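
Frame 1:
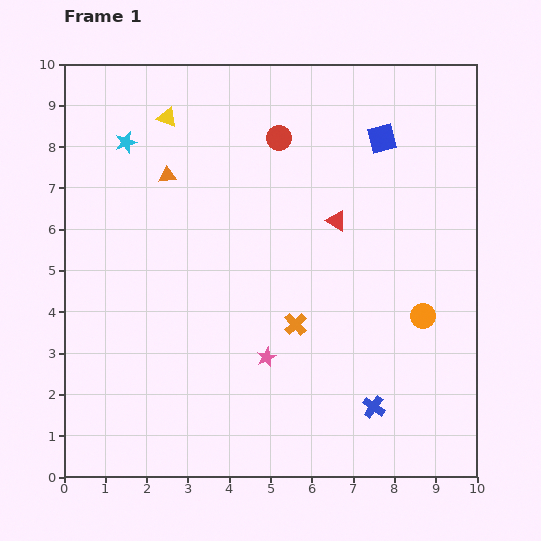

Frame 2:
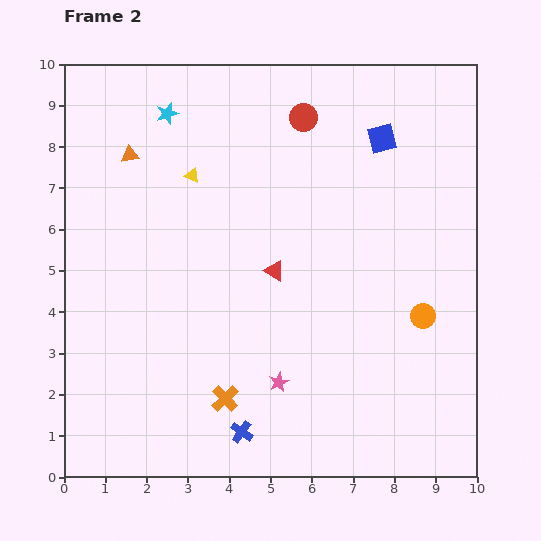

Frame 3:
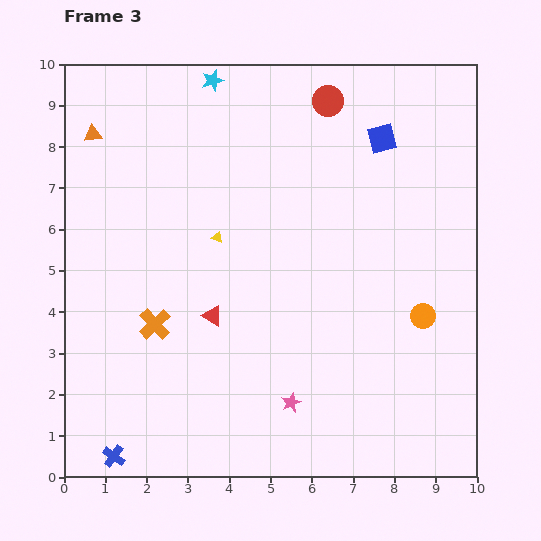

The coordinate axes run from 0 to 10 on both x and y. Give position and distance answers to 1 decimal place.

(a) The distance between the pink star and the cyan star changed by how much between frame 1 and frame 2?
+0.8

Distance in frame 1: 6.2. Distance in frame 2: 7.0.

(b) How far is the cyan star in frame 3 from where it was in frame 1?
2.6

The cyan star moved from (1.5, 8.1) to (3.6, 9.6), a distance of √(2.1² + 1.5²) ≈ 2.6.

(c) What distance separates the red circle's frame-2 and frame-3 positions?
0.7

The red circle moved from (5.8, 8.7) to (6.4, 9.1), a distance of √(0.6² + 0.4²) ≈ 0.7.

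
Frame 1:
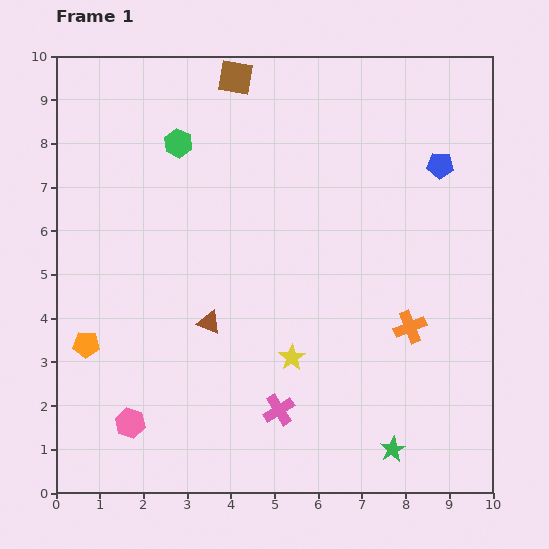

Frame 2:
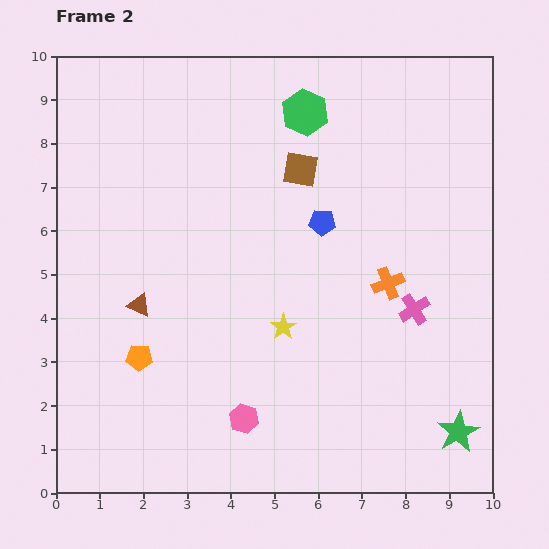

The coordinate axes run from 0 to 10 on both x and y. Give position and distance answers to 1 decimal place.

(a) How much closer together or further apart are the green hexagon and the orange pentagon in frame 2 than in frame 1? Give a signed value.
+1.7

Distance in frame 1: 5.1. Distance in frame 2: 6.8.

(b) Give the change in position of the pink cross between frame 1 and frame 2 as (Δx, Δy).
(3.1, 2.3)

The pink cross was at (5.1, 1.9) in frame 1 and (8.2, 4.2) in frame 2.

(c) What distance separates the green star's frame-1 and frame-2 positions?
1.6

The green star moved from (7.7, 1.0) to (9.2, 1.4), a distance of √(1.5² + 0.4²) ≈ 1.6.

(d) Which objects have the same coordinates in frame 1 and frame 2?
none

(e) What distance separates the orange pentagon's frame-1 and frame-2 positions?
1.2

The orange pentagon moved from (0.7, 3.4) to (1.9, 3.1), a distance of √(1.2² + 0.3²) ≈ 1.2.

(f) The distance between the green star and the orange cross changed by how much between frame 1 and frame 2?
+1.0

Distance in frame 1: 2.8. Distance in frame 2: 3.8.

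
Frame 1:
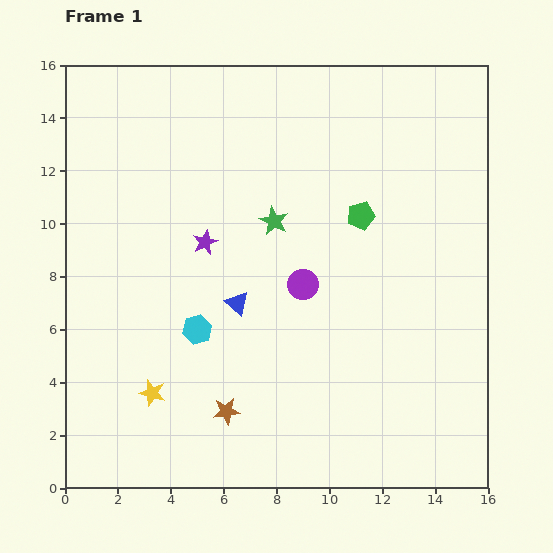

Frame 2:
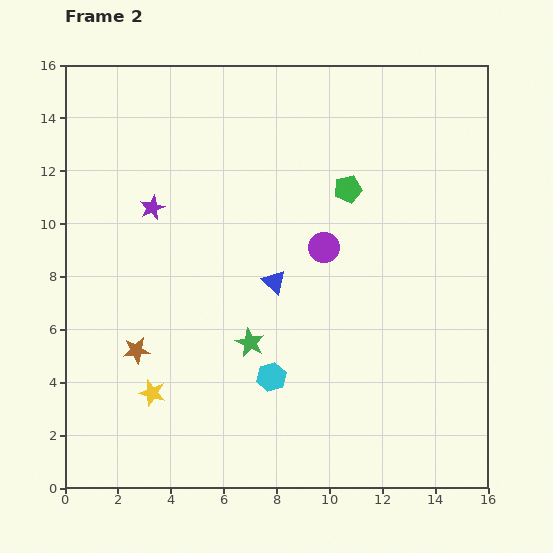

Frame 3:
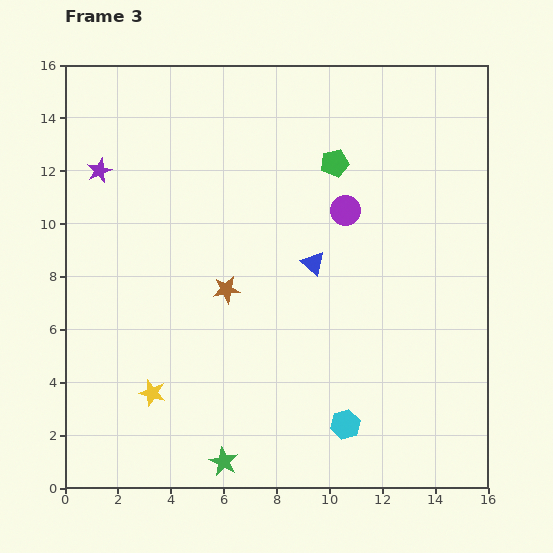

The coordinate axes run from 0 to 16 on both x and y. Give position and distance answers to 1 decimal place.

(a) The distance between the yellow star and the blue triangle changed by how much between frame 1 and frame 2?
+1.5

Distance in frame 1: 4.7. Distance in frame 2: 6.2.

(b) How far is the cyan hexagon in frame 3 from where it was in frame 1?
6.7

The cyan hexagon moved from (5.0, 6.0) to (10.6, 2.4), a distance of √(5.6² + 3.6²) ≈ 6.7.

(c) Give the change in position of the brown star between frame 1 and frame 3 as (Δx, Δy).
(0.0, 4.6)

The brown star was at (6.1, 2.9) in frame 1 and (6.1, 7.5) in frame 3.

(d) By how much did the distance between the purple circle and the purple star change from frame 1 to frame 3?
+5.4

Distance in frame 1: 4.0. Distance in frame 3: 9.4.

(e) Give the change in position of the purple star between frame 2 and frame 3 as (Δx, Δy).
(-2.0, 1.4)

The purple star was at (3.3, 10.6) in frame 2 and (1.3, 12.0) in frame 3.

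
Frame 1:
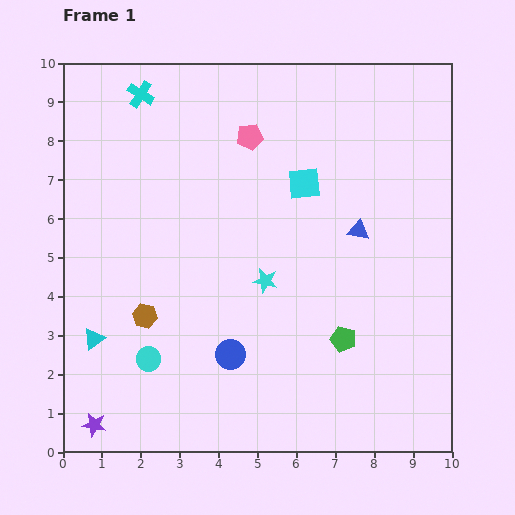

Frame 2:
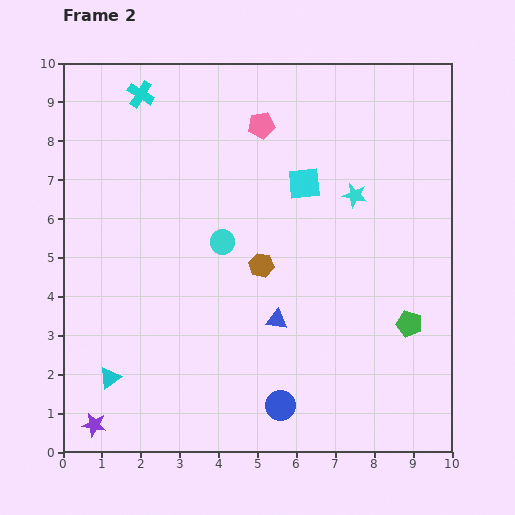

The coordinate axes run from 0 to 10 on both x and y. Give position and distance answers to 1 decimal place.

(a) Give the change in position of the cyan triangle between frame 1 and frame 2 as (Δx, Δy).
(0.4, -1.0)

The cyan triangle was at (0.8, 2.9) in frame 1 and (1.2, 1.9) in frame 2.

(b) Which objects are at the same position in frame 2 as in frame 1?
the purple star, the cyan square, the cyan cross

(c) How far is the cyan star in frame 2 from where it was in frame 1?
3.2

The cyan star moved from (5.2, 4.4) to (7.5, 6.6), a distance of √(2.3² + 2.2²) ≈ 3.2.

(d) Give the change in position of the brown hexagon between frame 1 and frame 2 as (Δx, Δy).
(3.0, 1.3)

The brown hexagon was at (2.1, 3.5) in frame 1 and (5.1, 4.8) in frame 2.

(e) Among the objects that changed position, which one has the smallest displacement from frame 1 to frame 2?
the pink pentagon

(moved 0.4)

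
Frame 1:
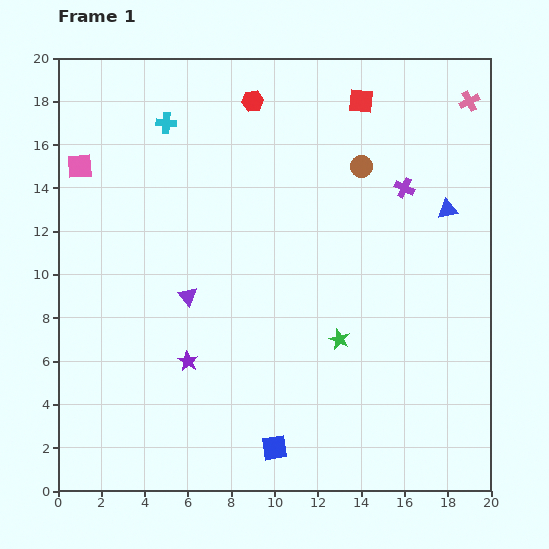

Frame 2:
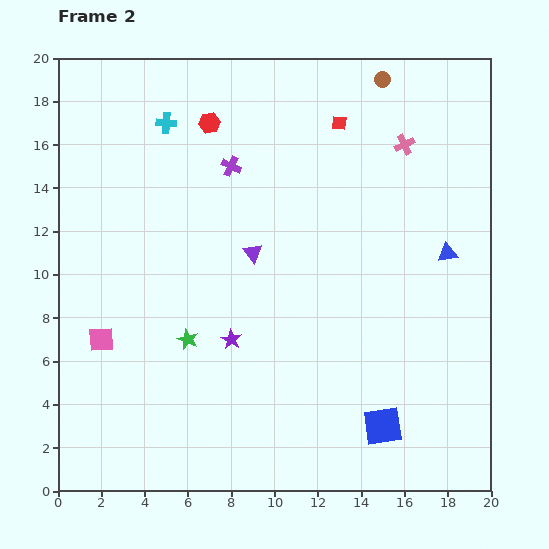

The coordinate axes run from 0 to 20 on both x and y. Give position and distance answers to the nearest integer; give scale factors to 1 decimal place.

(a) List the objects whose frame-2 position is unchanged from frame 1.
the cyan cross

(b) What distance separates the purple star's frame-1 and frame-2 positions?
2

The purple star moved from (6, 6) to (8, 7), a distance of √(2² + 1²) ≈ 2.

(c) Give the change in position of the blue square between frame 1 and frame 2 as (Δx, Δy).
(5, 1)

The blue square was at (10, 2) in frame 1 and (15, 3) in frame 2.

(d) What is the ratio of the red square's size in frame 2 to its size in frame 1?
0.6×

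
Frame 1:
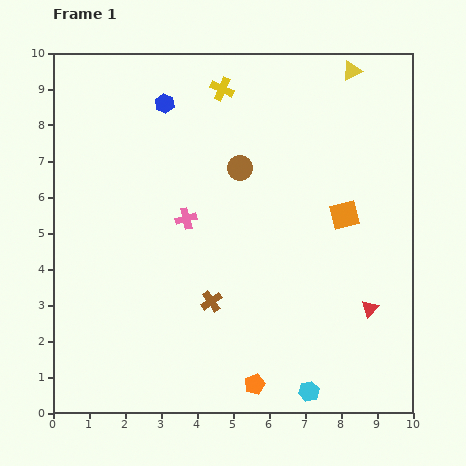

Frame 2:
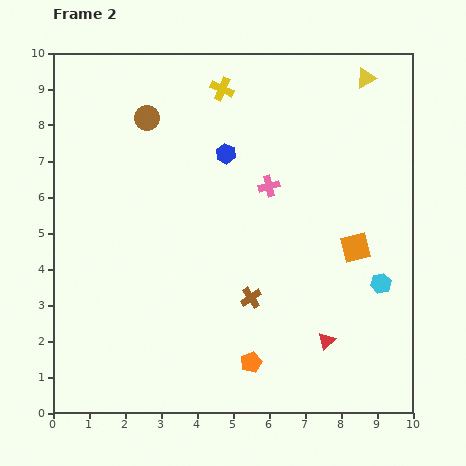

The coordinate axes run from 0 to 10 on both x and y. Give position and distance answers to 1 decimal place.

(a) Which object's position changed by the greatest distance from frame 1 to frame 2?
the cyan hexagon

(moved 3.6; next 3.0)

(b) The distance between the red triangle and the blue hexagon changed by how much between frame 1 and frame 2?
-2.2

Distance in frame 1: 8.1. Distance in frame 2: 5.9.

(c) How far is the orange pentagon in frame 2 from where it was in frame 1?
0.6

The orange pentagon moved from (5.6, 0.8) to (5.5, 1.4), a distance of √(0.1² + 0.6²) ≈ 0.6.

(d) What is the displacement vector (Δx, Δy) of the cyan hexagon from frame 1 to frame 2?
(2.0, 3.0)

The cyan hexagon was at (7.1, 0.6) in frame 1 and (9.1, 3.6) in frame 2.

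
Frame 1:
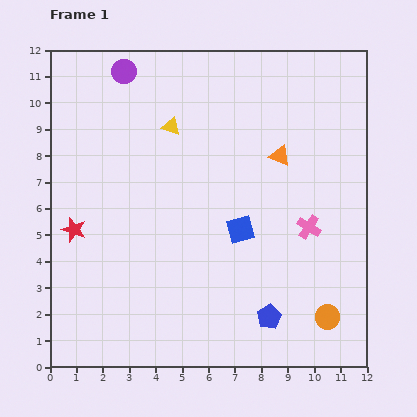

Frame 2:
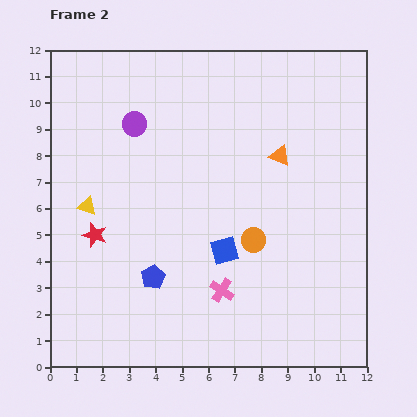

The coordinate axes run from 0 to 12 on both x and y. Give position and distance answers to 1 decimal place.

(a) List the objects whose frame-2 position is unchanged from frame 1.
the orange triangle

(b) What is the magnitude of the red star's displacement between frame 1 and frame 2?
0.8

The red star moved from (0.9, 5.2) to (1.7, 5.0), a distance of √(0.8² + 0.2²) ≈ 0.8.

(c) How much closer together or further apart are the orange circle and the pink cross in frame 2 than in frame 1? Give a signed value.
-1.3

Distance in frame 1: 3.5. Distance in frame 2: 2.2.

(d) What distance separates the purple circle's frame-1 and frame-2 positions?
2.0

The purple circle moved from (2.8, 11.2) to (3.2, 9.2), a distance of √(0.4² + 2.0²) ≈ 2.0.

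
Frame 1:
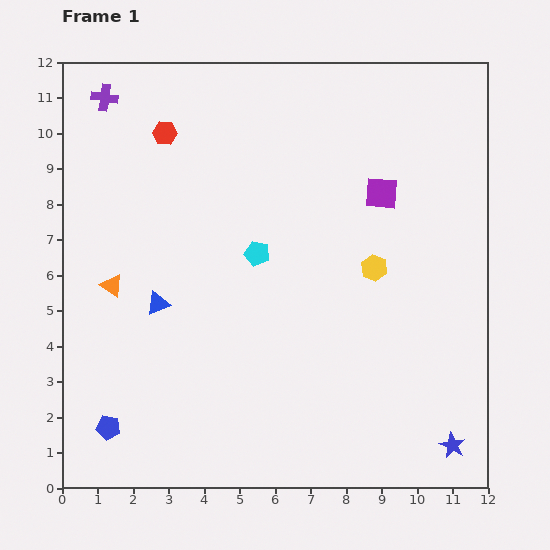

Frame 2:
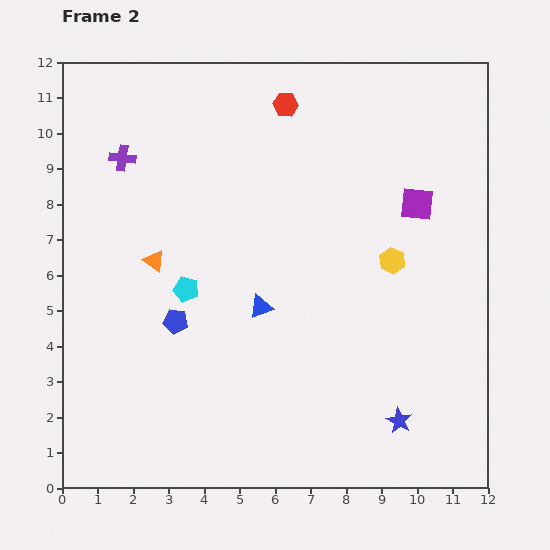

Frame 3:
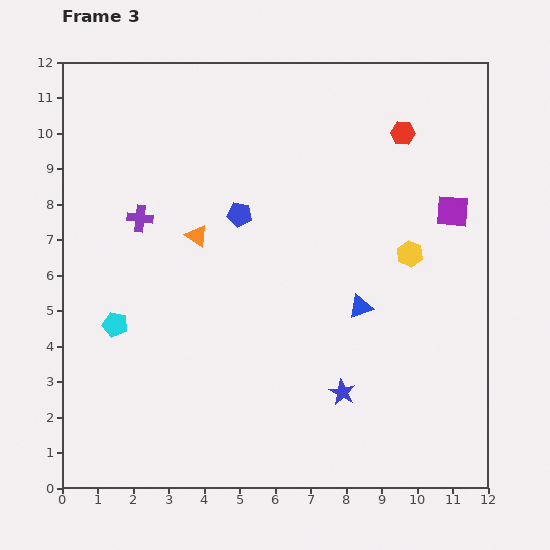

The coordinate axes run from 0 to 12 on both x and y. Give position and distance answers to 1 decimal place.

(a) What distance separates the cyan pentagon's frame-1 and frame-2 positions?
2.2

The cyan pentagon moved from (5.5, 6.6) to (3.5, 5.6), a distance of √(2.0² + 1.0²) ≈ 2.2.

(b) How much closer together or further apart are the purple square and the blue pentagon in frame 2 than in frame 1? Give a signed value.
-2.5

Distance in frame 1: 10.1. Distance in frame 2: 7.6.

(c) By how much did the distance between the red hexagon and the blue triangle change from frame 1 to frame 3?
+0.2

Distance in frame 1: 4.8. Distance in frame 3: 5.0.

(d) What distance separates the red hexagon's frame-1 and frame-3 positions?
6.7

The red hexagon moved from (2.9, 10.0) to (9.6, 10.0), a distance of √(6.7² + 0.0²) ≈ 6.7.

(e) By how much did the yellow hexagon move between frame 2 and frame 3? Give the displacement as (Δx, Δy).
(0.5, 0.2)

The yellow hexagon was at (9.3, 6.4) in frame 2 and (9.8, 6.6) in frame 3.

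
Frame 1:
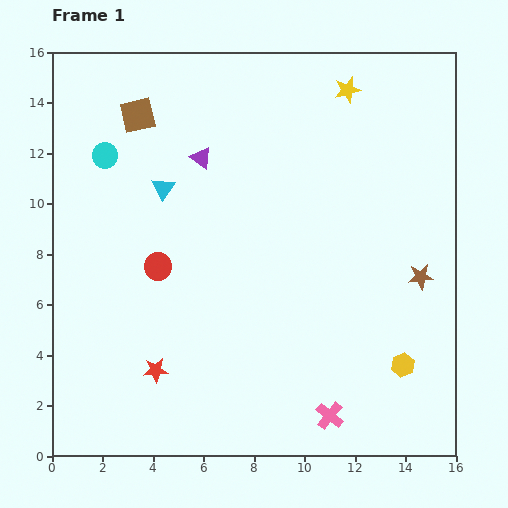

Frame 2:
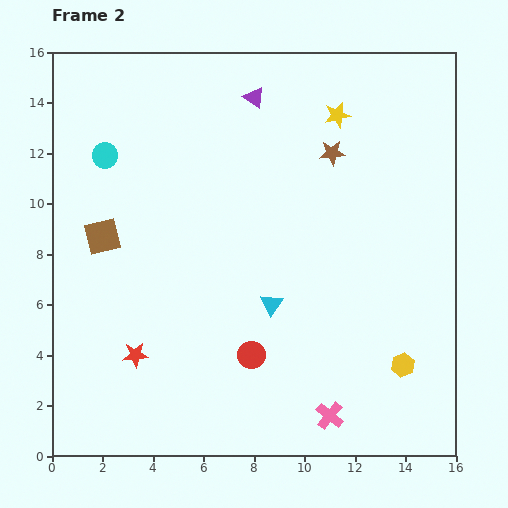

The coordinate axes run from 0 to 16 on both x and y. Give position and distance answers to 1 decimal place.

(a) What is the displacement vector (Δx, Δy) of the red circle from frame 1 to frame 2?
(3.7, -3.5)

The red circle was at (4.2, 7.5) in frame 1 and (7.9, 4.0) in frame 2.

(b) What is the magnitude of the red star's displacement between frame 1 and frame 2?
1.0

The red star moved from (4.1, 3.4) to (3.3, 4.0), a distance of √(0.8² + 0.6²) ≈ 1.0.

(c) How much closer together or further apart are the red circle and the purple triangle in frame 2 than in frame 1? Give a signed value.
+5.6

Distance in frame 1: 4.6. Distance in frame 2: 10.2.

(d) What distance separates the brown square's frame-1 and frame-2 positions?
5.0

The brown square moved from (3.4, 13.5) to (2.0, 8.7), a distance of √(1.4² + 4.8²) ≈ 5.0.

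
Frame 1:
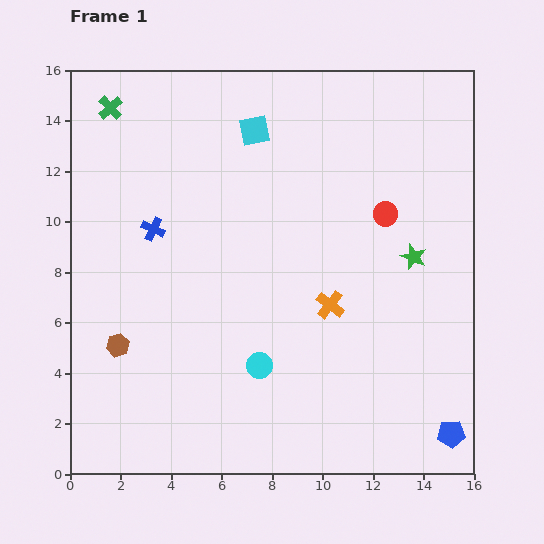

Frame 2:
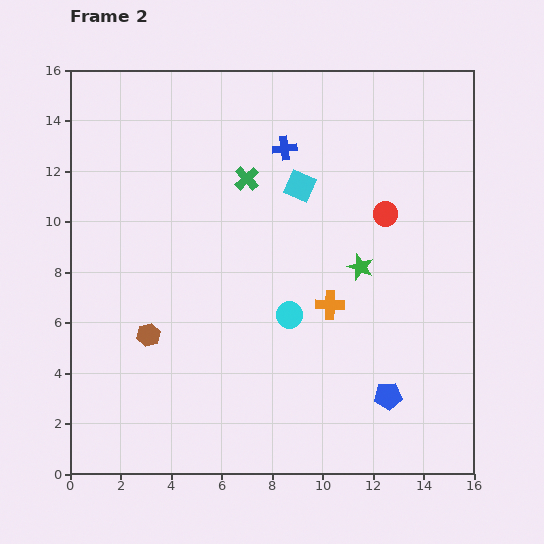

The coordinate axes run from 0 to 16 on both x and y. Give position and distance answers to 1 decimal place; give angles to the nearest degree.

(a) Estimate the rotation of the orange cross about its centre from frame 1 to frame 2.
35° counter-clockwise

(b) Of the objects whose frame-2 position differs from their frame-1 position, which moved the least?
the brown hexagon

(moved 1.3)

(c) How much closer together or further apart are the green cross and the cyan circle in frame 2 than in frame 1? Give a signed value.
-6.1

Distance in frame 1: 11.8. Distance in frame 2: 5.7.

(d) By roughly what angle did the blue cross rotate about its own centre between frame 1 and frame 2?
33° counter-clockwise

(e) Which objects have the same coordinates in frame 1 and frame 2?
the red circle, the orange cross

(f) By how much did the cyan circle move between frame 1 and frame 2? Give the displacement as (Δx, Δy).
(1.2, 2.0)

The cyan circle was at (7.5, 4.3) in frame 1 and (8.7, 6.3) in frame 2.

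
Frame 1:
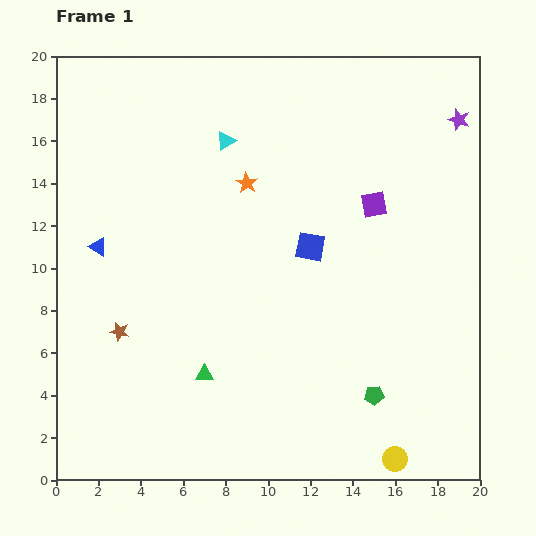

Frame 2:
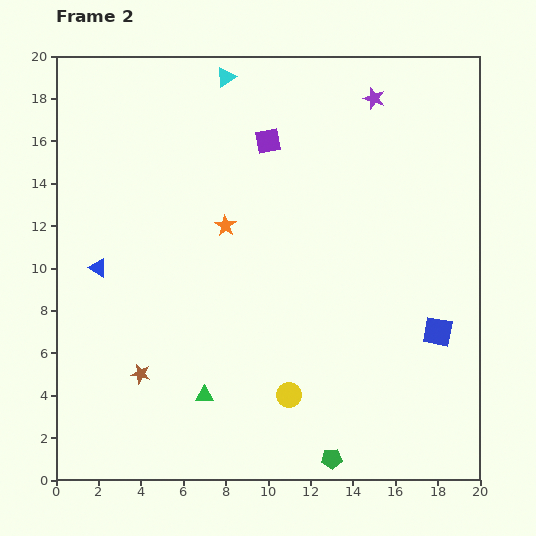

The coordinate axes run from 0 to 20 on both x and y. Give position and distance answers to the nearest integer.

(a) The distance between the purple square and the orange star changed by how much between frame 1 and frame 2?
-2

Distance in frame 1: 6. Distance in frame 2: 4.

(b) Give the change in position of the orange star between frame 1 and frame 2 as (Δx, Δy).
(-1, -2)

The orange star was at (9, 14) in frame 1 and (8, 12) in frame 2.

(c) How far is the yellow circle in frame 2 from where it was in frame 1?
6

The yellow circle moved from (16, 1) to (11, 4), a distance of √(5² + 3²) ≈ 6.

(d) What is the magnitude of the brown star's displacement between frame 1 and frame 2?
2

The brown star moved from (3, 7) to (4, 5), a distance of √(1² + 2²) ≈ 2.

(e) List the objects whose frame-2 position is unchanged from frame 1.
none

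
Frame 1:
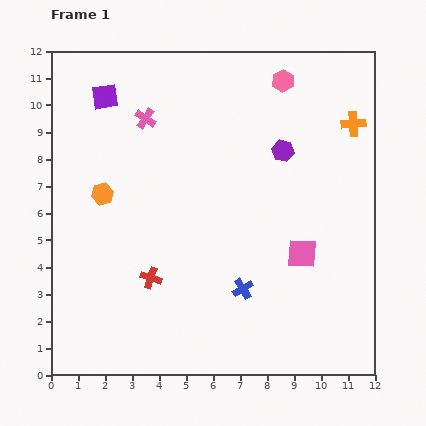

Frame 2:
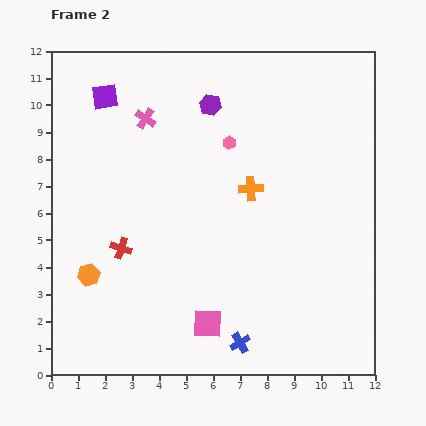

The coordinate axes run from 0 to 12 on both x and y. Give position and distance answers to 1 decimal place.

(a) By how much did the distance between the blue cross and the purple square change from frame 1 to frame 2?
+1.7

Distance in frame 1: 8.7. Distance in frame 2: 10.4.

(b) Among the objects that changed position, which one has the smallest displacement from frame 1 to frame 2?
the red cross

(moved 1.6)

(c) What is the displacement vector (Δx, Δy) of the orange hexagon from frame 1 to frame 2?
(-0.5, -3.0)

The orange hexagon was at (1.9, 6.7) in frame 1 and (1.4, 3.7) in frame 2.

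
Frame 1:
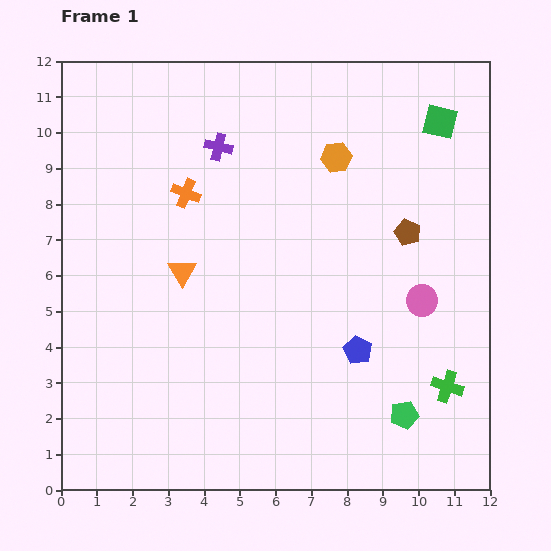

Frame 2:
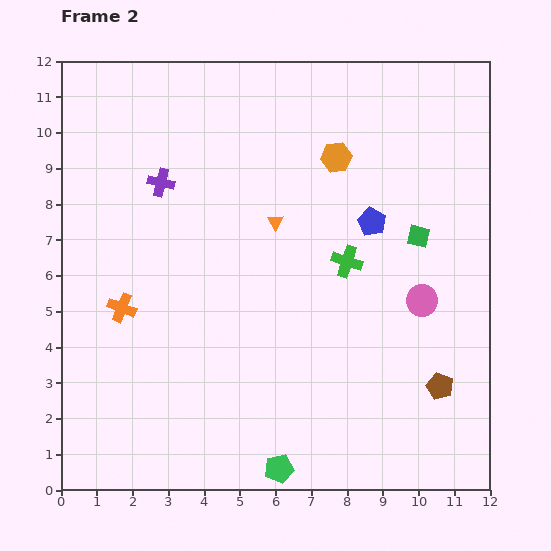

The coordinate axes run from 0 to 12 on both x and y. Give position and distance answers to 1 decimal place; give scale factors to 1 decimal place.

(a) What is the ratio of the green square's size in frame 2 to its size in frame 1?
0.7×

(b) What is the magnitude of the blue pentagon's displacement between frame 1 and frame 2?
3.6

The blue pentagon moved from (8.3, 3.9) to (8.7, 7.5), a distance of √(0.4² + 3.6²) ≈ 3.6.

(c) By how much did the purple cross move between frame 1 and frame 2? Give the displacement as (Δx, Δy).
(-1.6, -1.0)

The purple cross was at (4.4, 9.6) in frame 1 and (2.8, 8.6) in frame 2.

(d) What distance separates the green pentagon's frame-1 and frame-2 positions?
3.8

The green pentagon moved from (9.6, 2.1) to (6.1, 0.6), a distance of √(3.5² + 1.5²) ≈ 3.8.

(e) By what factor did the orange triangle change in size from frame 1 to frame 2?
0.6×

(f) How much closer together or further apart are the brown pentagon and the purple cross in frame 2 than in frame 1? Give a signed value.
+3.9

Distance in frame 1: 5.8. Distance in frame 2: 9.7.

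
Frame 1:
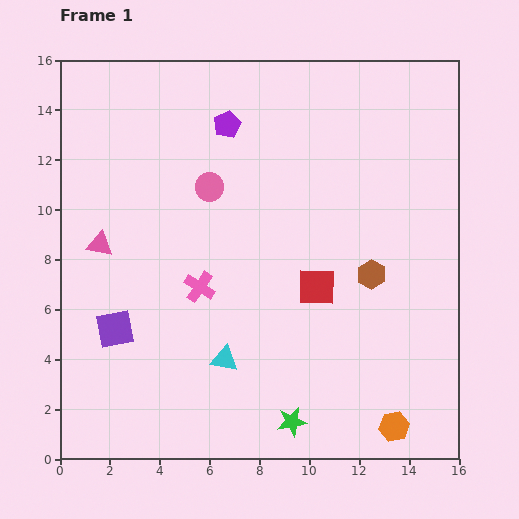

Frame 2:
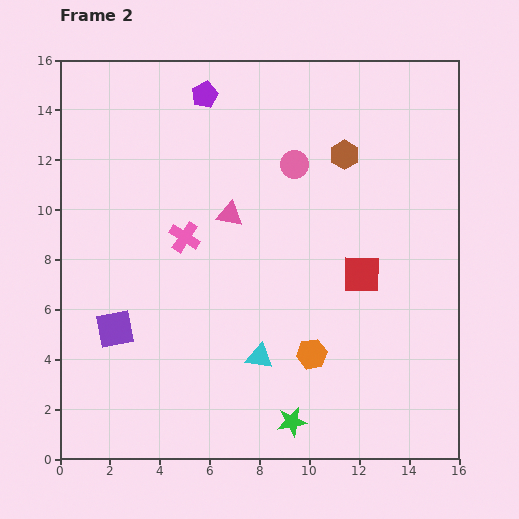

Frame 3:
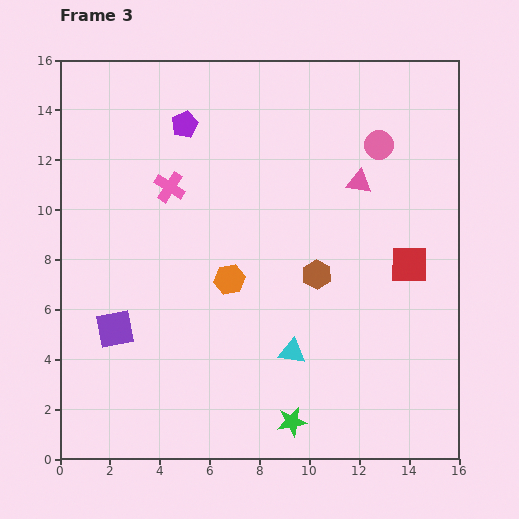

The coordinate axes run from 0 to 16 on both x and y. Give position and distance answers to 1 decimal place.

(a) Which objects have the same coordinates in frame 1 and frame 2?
the green star, the purple square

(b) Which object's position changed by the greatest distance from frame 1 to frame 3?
the pink triangle

(moved 10.7; next 8.9)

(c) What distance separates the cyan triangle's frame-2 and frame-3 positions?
1.3

The cyan triangle moved from (8.0, 4.1) to (9.3, 4.3), a distance of √(1.3² + 0.2²) ≈ 1.3.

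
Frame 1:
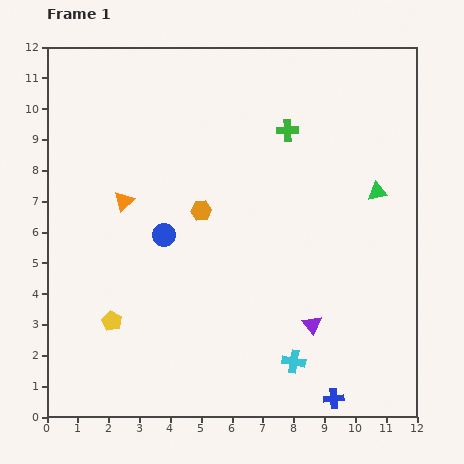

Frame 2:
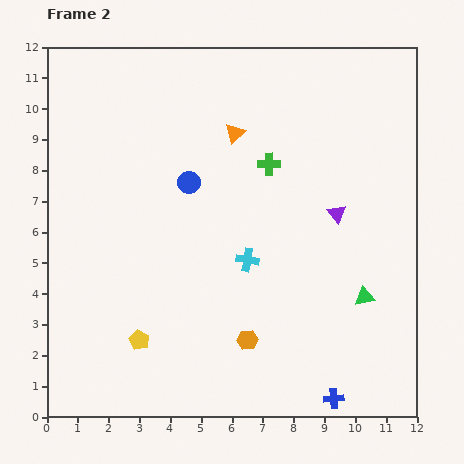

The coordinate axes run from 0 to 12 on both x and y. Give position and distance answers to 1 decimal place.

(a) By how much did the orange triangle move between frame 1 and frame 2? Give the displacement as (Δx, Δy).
(3.6, 2.2)

The orange triangle was at (2.5, 7.0) in frame 1 and (6.1, 9.2) in frame 2.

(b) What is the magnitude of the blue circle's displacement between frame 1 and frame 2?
1.9

The blue circle moved from (3.8, 5.9) to (4.6, 7.6), a distance of √(0.8² + 1.7²) ≈ 1.9.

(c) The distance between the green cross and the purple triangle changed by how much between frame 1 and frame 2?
-3.7

Distance in frame 1: 6.4. Distance in frame 2: 2.7.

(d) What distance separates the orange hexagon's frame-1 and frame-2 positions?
4.5

The orange hexagon moved from (5.0, 6.7) to (6.5, 2.5), a distance of √(1.5² + 4.2²) ≈ 4.5.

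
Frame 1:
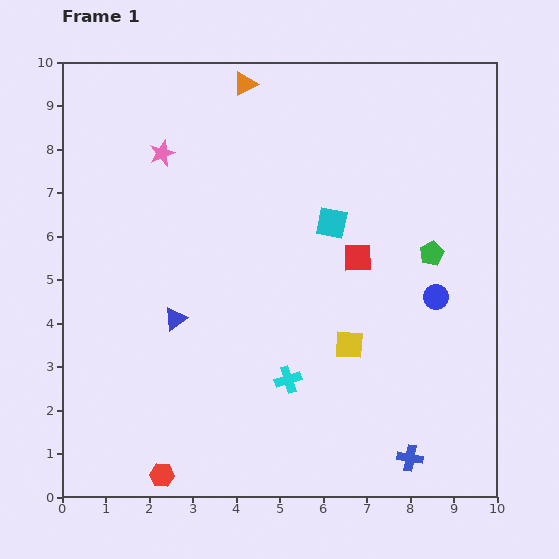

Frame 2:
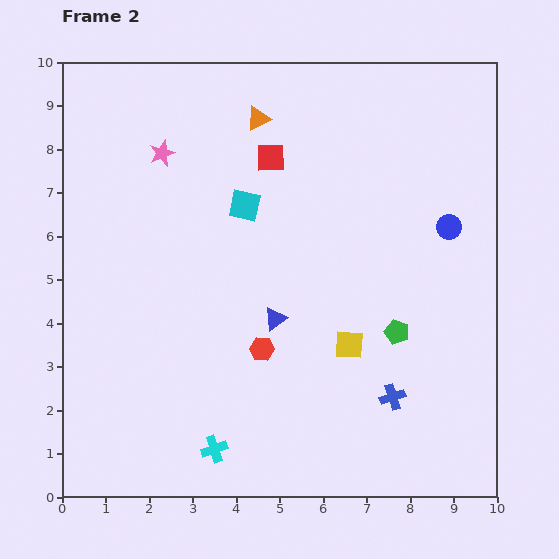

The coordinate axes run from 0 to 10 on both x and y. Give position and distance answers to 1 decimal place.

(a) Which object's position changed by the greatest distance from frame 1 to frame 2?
the red hexagon

(moved 3.7; next 3.0)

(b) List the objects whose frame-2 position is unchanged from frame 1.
the pink star, the yellow square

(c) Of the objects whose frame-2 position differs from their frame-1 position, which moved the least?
the orange triangle

(moved 0.9)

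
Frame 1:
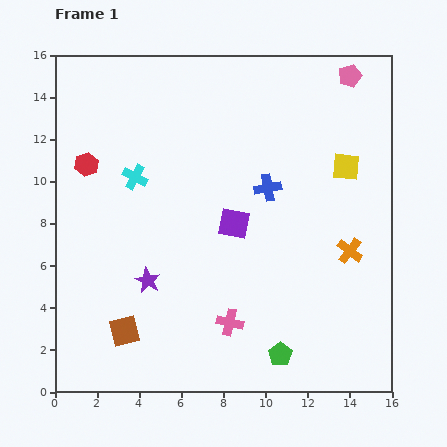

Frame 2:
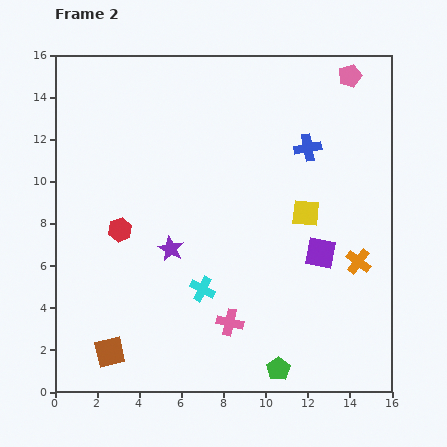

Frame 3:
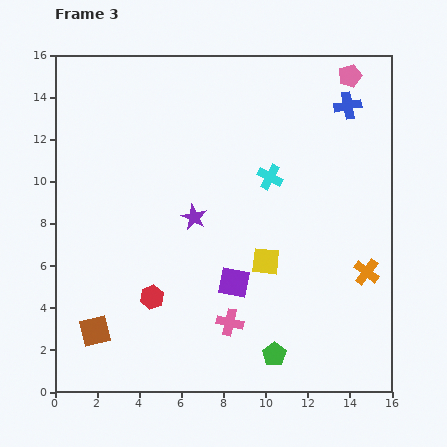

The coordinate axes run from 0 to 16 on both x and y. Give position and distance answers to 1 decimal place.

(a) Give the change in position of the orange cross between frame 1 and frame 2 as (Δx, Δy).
(0.4, -0.5)

The orange cross was at (14.0, 6.7) in frame 1 and (14.4, 6.2) in frame 2.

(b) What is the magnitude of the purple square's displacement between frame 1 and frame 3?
2.8

The purple square moved from (8.5, 8.0) to (8.5, 5.2), a distance of √(0.0² + 2.8²) ≈ 2.8.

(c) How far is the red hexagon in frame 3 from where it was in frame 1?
7.0

The red hexagon moved from (1.5, 10.8) to (4.6, 4.5), a distance of √(3.1² + 6.3²) ≈ 7.0.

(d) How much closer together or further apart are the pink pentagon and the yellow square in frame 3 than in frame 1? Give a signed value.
+5.4

Distance in frame 1: 4.3. Distance in frame 3: 9.7.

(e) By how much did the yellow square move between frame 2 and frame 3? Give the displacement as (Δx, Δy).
(-1.9, -2.3)

The yellow square was at (11.9, 8.5) in frame 2 and (10.0, 6.2) in frame 3.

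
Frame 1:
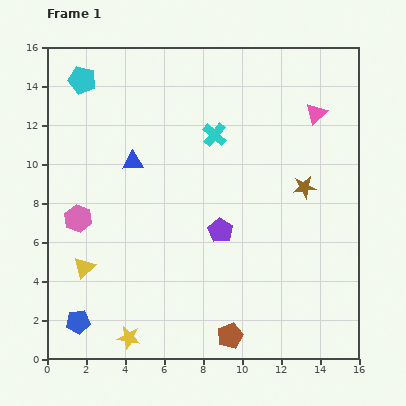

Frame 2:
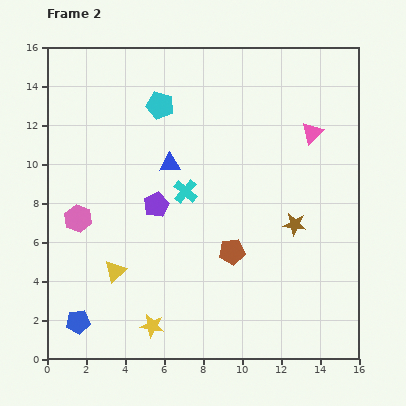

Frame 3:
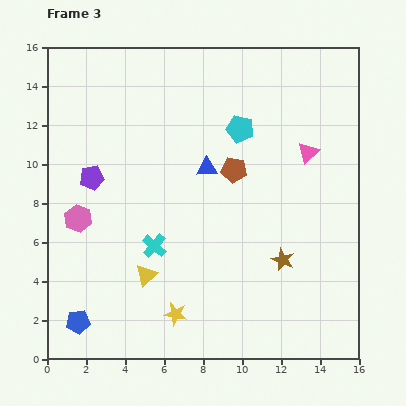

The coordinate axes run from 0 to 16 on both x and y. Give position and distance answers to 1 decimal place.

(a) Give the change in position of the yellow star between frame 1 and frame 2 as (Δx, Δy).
(1.2, 0.6)

The yellow star was at (4.2, 1.1) in frame 1 and (5.4, 1.7) in frame 2.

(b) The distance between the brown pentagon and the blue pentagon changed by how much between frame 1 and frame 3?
+3.4

Distance in frame 1: 7.8. Distance in frame 3: 11.2.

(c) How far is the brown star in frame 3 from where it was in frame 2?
1.9

The brown star moved from (12.7, 6.9) to (12.1, 5.1), a distance of √(0.6² + 1.8²) ≈ 1.9.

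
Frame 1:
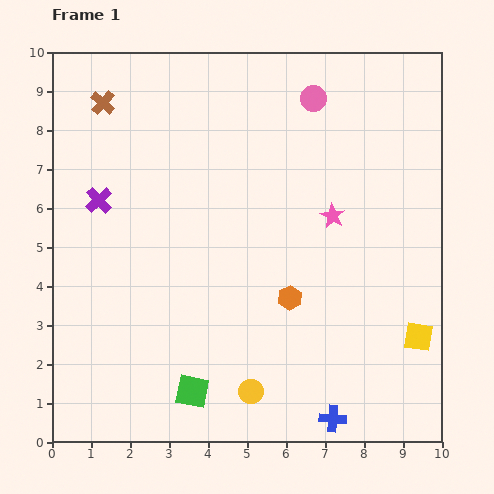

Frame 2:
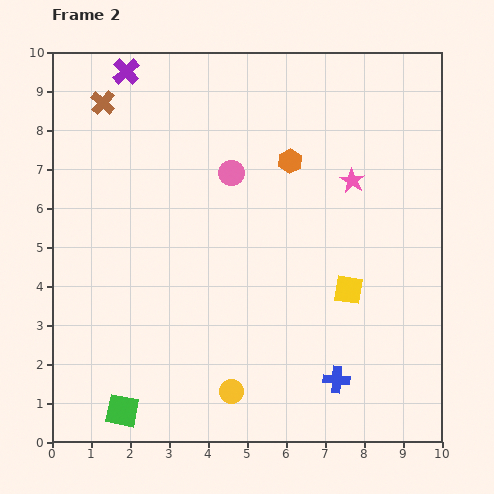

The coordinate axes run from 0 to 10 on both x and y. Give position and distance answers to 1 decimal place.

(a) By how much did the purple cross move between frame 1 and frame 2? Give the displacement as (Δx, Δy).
(0.7, 3.3)

The purple cross was at (1.2, 6.2) in frame 1 and (1.9, 9.5) in frame 2.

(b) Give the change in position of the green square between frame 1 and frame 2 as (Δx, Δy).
(-1.8, -0.5)

The green square was at (3.6, 1.3) in frame 1 and (1.8, 0.8) in frame 2.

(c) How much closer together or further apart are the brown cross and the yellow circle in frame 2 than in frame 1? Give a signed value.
-0.2

Distance in frame 1: 8.3. Distance in frame 2: 8.1.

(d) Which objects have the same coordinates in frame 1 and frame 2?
the brown cross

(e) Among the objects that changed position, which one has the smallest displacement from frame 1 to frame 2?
the yellow circle

(moved 0.5)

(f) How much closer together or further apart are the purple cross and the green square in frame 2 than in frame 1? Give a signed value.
+3.2

Distance in frame 1: 5.5. Distance in frame 2: 8.7.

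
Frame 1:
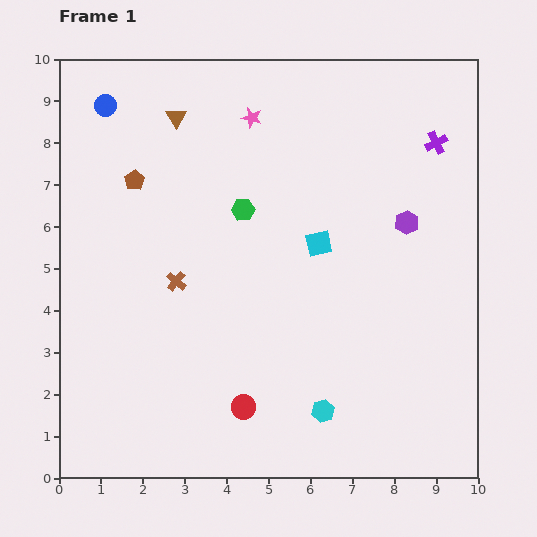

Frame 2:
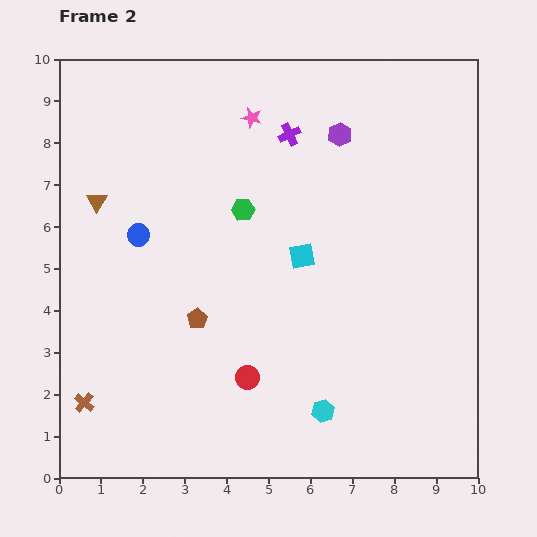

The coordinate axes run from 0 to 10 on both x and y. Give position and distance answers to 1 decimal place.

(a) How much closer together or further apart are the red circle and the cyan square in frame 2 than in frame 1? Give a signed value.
-1.1

Distance in frame 1: 4.3. Distance in frame 2: 3.2.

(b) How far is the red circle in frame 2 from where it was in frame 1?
0.7

The red circle moved from (4.4, 1.7) to (4.5, 2.4), a distance of √(0.1² + 0.7²) ≈ 0.7.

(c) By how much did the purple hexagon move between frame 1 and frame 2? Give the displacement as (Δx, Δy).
(-1.6, 2.1)

The purple hexagon was at (8.3, 6.1) in frame 1 and (6.7, 8.2) in frame 2.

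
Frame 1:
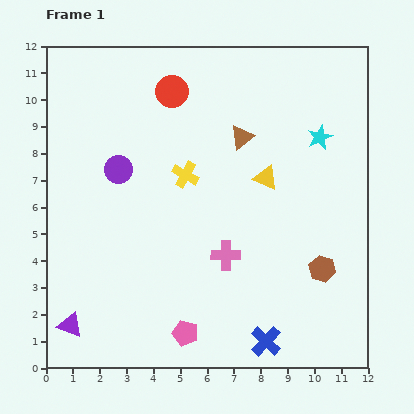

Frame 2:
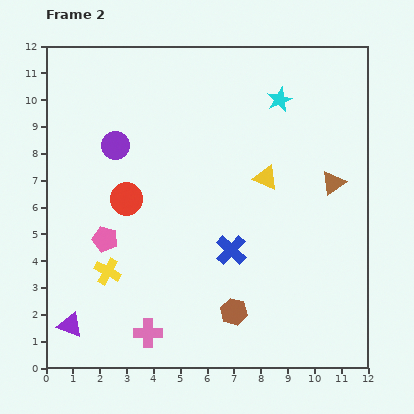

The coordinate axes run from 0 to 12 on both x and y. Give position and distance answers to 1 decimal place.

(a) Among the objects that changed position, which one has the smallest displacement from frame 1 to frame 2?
the purple circle

(moved 0.9)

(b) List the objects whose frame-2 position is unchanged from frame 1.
the yellow triangle, the purple triangle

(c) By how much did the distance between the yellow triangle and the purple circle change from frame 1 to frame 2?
+0.2

Distance in frame 1: 5.5. Distance in frame 2: 5.7.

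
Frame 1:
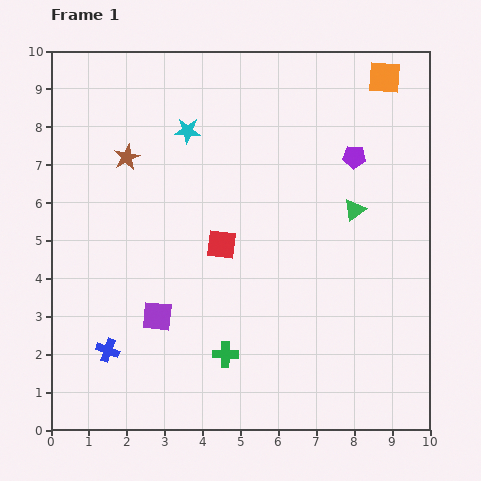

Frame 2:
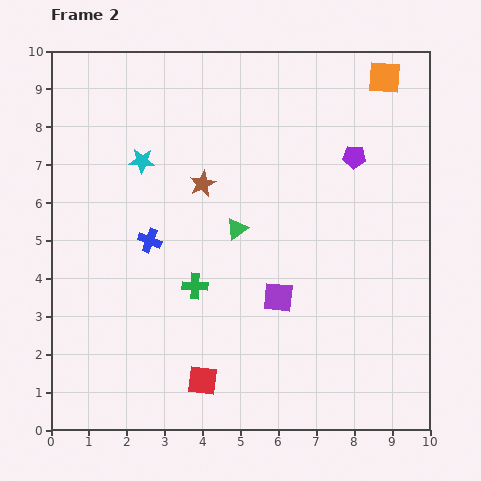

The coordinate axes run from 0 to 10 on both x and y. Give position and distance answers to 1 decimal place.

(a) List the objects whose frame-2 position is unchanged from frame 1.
the purple pentagon, the orange square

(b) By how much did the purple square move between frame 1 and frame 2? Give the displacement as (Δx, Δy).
(3.2, 0.5)

The purple square was at (2.8, 3.0) in frame 1 and (6.0, 3.5) in frame 2.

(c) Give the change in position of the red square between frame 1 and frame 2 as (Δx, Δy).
(-0.5, -3.6)

The red square was at (4.5, 4.9) in frame 1 and (4.0, 1.3) in frame 2.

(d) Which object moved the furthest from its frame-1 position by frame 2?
the red square

(moved 3.6; next 3.2)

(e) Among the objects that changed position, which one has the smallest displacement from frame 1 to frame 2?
the cyan star

(moved 1.4)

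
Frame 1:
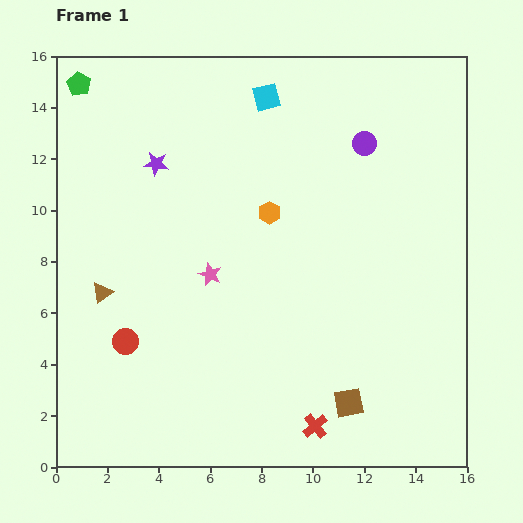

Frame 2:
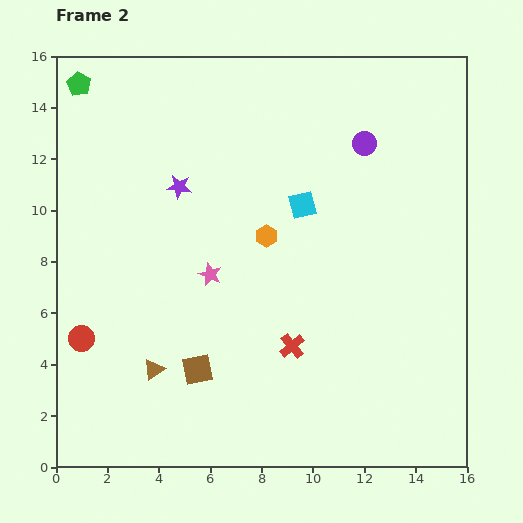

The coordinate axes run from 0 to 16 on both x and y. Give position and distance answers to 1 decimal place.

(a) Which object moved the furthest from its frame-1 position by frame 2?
the brown square

(moved 6.0; next 4.4)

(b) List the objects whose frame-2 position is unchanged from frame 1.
the purple circle, the green pentagon, the pink star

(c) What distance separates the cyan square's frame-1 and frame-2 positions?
4.4

The cyan square moved from (8.2, 14.4) to (9.6, 10.2), a distance of √(1.4² + 4.2²) ≈ 4.4.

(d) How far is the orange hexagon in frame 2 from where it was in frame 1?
0.9

The orange hexagon moved from (8.3, 9.9) to (8.2, 9.0), a distance of √(0.1² + 0.9²) ≈ 0.9.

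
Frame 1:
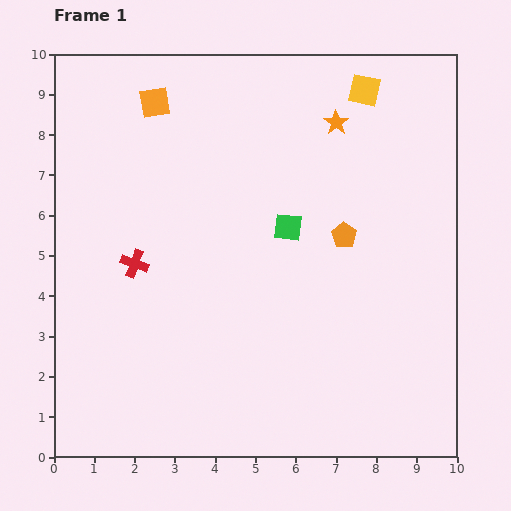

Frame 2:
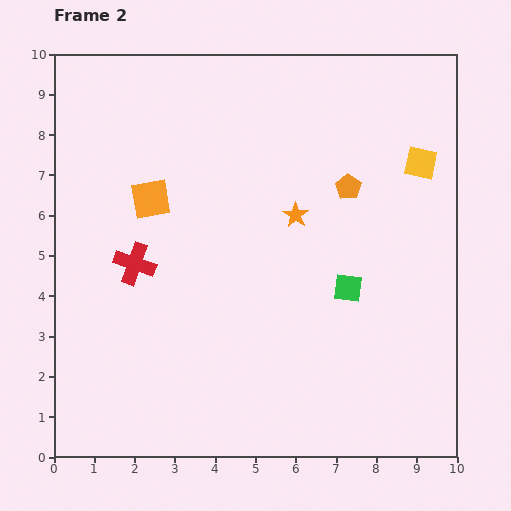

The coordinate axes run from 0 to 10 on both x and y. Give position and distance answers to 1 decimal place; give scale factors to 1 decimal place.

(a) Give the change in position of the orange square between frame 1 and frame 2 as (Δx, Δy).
(-0.1, -2.4)

The orange square was at (2.5, 8.8) in frame 1 and (2.4, 6.4) in frame 2.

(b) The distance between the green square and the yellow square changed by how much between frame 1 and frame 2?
-0.3

Distance in frame 1: 3.9. Distance in frame 2: 3.6.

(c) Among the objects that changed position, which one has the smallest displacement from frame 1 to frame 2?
the orange pentagon

(moved 1.2)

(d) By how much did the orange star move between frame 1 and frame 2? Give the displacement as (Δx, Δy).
(-1.0, -2.3)

The orange star was at (7.0, 8.3) in frame 1 and (6.0, 6.0) in frame 2.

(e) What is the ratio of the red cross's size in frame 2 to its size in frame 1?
1.5×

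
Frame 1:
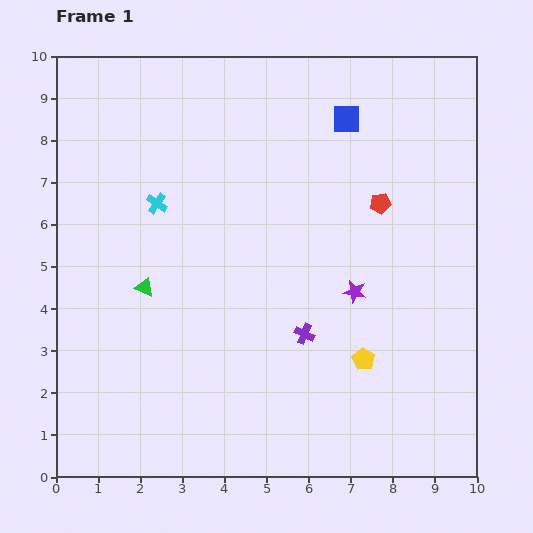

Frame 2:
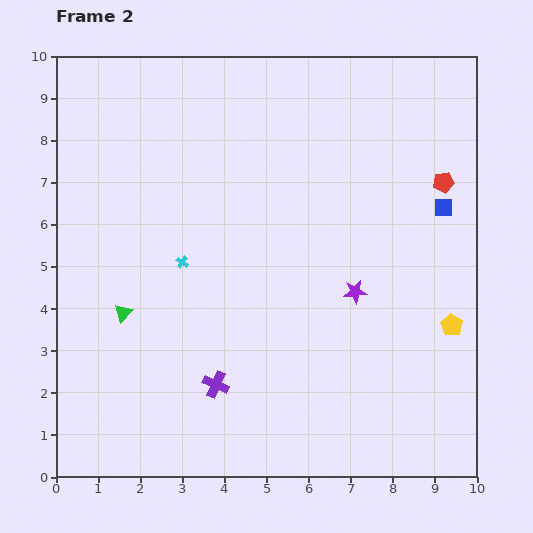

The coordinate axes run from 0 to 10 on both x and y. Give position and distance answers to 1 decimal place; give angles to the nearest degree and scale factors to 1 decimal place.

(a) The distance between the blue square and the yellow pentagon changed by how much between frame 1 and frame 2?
-2.9

Distance in frame 1: 5.7. Distance in frame 2: 2.8.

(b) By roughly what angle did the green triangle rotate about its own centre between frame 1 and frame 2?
50° clockwise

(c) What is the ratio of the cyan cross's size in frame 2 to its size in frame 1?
0.6×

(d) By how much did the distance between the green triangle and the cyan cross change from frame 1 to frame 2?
-0.2

Distance in frame 1: 2.0. Distance in frame 2: 1.8.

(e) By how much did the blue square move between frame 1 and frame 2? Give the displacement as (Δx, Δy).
(2.3, -2.1)

The blue square was at (6.9, 8.5) in frame 1 and (9.2, 6.4) in frame 2.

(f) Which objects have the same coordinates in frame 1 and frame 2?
the purple star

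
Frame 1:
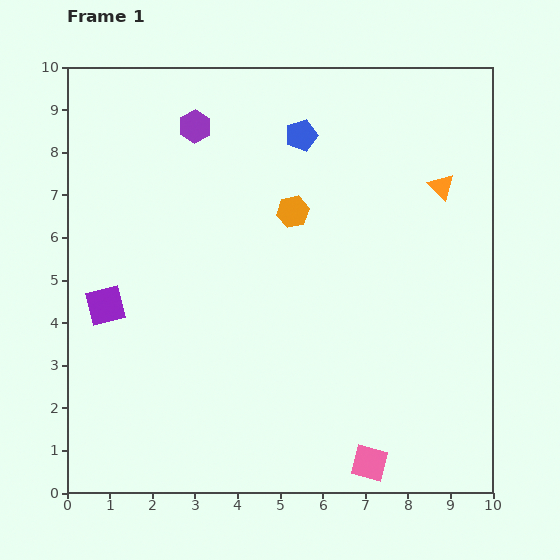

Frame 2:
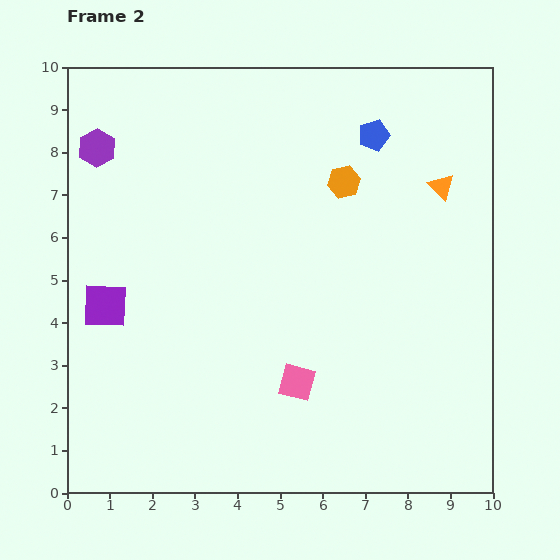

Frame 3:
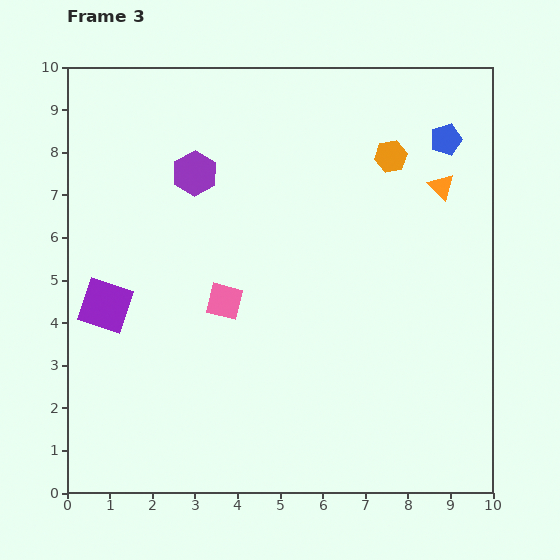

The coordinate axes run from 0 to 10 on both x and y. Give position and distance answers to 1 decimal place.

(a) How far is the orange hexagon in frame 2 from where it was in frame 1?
1.4

The orange hexagon moved from (5.3, 6.6) to (6.5, 7.3), a distance of √(1.2² + 0.7²) ≈ 1.4.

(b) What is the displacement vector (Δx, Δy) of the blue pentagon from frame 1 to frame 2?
(1.7, 0.0)

The blue pentagon was at (5.5, 8.4) in frame 1 and (7.2, 8.4) in frame 2.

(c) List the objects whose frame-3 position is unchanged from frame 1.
the orange triangle, the purple square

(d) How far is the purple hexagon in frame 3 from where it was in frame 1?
1.1

The purple hexagon moved from (3.0, 8.6) to (3.0, 7.5), a distance of √(0.0² + 1.1²) ≈ 1.1.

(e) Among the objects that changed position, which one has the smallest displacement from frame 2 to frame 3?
the orange hexagon

(moved 1.3)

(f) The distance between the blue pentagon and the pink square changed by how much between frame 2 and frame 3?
+0.3

Distance in frame 2: 6.1. Distance in frame 3: 6.4.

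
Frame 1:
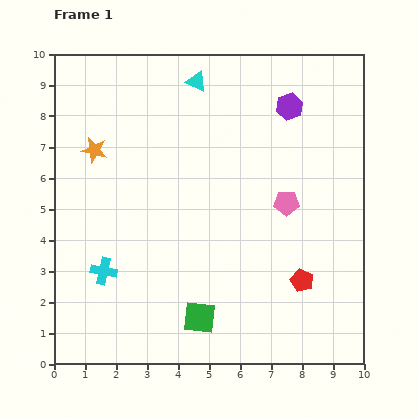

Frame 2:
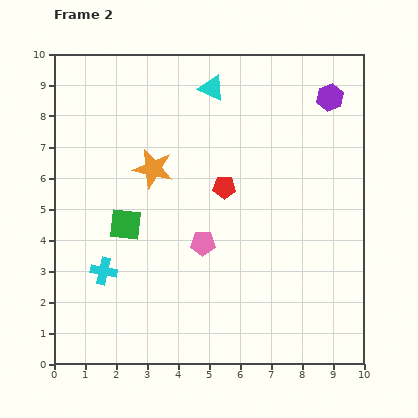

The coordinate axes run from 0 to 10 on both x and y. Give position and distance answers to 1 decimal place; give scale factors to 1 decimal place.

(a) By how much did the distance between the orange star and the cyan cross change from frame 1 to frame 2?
-0.2

Distance in frame 1: 3.9. Distance in frame 2: 3.7.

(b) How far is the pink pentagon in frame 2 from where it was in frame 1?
3.0

The pink pentagon moved from (7.5, 5.2) to (4.8, 3.9), a distance of √(2.7² + 1.3²) ≈ 3.0.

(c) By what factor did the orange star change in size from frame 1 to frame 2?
1.5×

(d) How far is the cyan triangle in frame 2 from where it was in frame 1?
0.5

The cyan triangle moved from (4.6, 9.1) to (5.1, 8.9), a distance of √(0.5² + 0.2²) ≈ 0.5.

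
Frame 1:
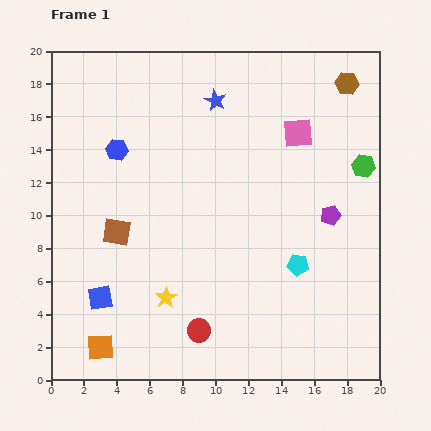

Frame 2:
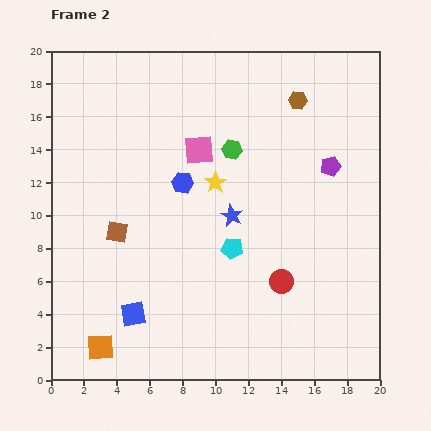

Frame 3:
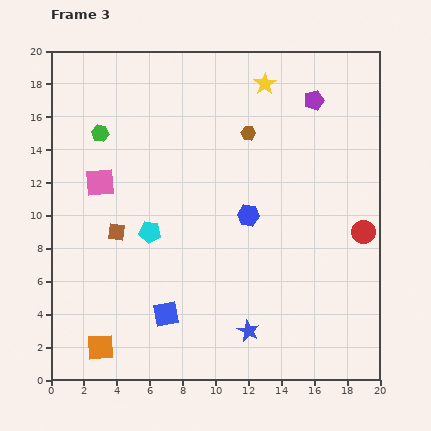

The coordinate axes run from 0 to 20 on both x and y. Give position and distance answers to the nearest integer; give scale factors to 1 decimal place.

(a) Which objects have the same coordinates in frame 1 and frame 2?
the orange square, the brown square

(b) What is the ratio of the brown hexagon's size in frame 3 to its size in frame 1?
0.6×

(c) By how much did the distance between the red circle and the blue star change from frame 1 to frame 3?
-5

Distance in frame 1: 14. Distance in frame 3: 9.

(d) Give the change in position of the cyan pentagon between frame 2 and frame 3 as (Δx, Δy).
(-5, 1)

The cyan pentagon was at (11, 8) in frame 2 and (6, 9) in frame 3.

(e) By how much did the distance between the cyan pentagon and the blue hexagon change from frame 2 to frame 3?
+1

Distance in frame 2: 5. Distance in frame 3: 6.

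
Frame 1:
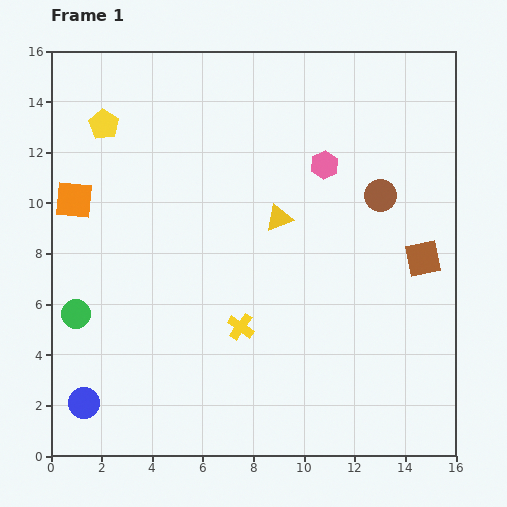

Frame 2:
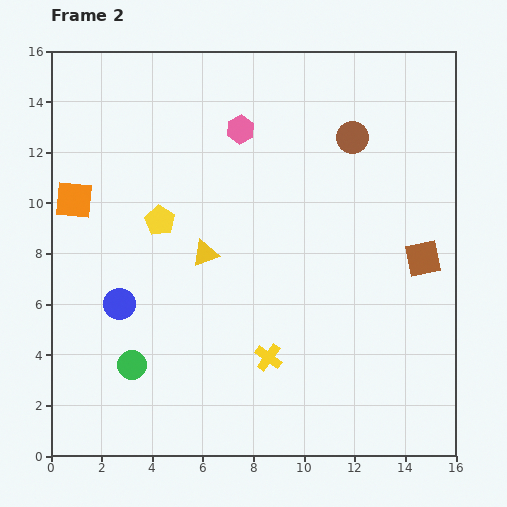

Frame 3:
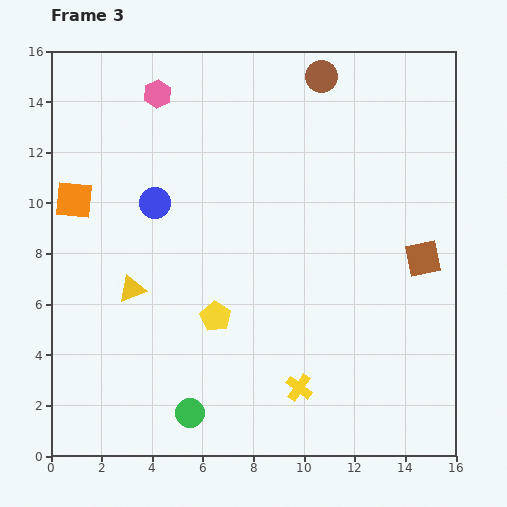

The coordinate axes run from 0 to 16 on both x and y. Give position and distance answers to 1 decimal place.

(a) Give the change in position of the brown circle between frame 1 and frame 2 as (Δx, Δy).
(-1.1, 2.3)

The brown circle was at (13.0, 10.3) in frame 1 and (11.9, 12.6) in frame 2.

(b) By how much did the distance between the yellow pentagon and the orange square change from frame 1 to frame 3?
+4.0

Distance in frame 1: 3.2. Distance in frame 3: 7.2.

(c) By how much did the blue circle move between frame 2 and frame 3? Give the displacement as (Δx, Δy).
(1.4, 4.0)

The blue circle was at (2.7, 6.0) in frame 2 and (4.1, 10.0) in frame 3.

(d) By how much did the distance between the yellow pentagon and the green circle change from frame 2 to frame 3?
-1.9

Distance in frame 2: 5.8. Distance in frame 3: 3.9.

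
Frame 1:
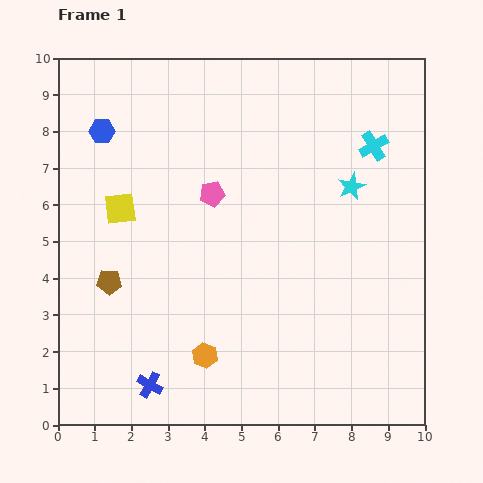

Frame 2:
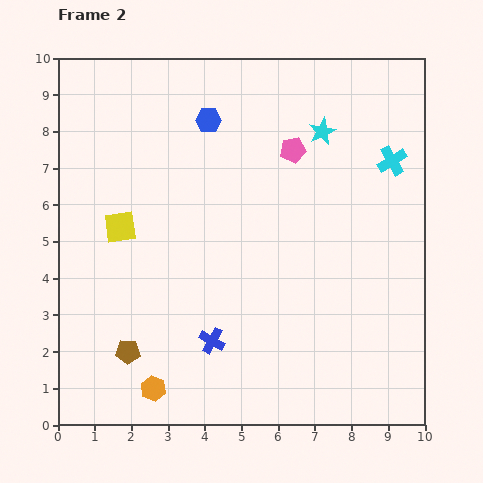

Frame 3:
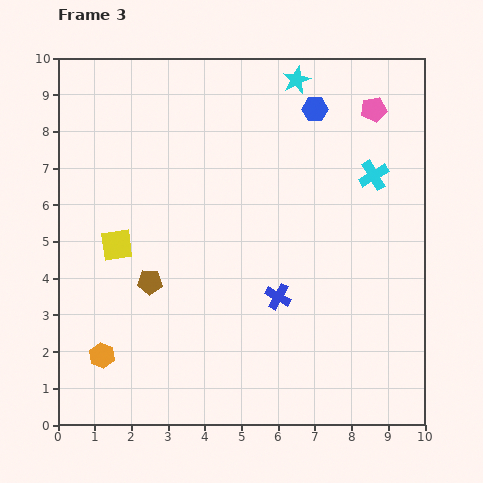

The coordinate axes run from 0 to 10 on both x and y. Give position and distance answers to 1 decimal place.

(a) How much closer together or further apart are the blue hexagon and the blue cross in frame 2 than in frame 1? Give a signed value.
-1.0

Distance in frame 1: 7.0. Distance in frame 2: 6.0.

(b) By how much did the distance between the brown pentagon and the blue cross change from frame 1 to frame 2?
-0.7

Distance in frame 1: 3.0. Distance in frame 2: 2.3.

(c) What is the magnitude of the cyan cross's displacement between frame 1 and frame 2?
0.6

The cyan cross moved from (8.6, 7.6) to (9.1, 7.2), a distance of √(0.5² + 0.4²) ≈ 0.6.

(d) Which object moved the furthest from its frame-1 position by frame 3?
the blue hexagon

(moved 5.8; next 5.0)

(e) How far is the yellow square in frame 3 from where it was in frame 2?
0.5

The yellow square moved from (1.7, 5.4) to (1.6, 4.9), a distance of √(0.1² + 0.5²) ≈ 0.5.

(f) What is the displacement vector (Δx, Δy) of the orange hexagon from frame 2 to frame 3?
(-1.4, 0.9)

The orange hexagon was at (2.6, 1.0) in frame 2 and (1.2, 1.9) in frame 3.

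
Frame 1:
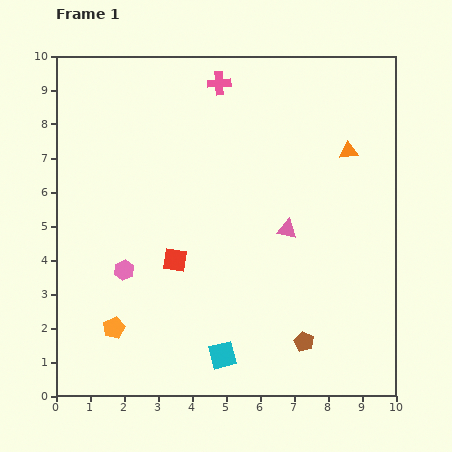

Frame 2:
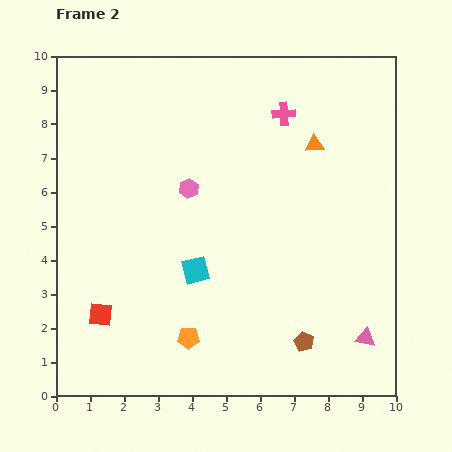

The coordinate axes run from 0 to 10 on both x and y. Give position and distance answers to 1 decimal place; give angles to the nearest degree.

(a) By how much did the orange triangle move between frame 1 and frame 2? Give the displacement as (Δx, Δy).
(-1.0, 0.2)

The orange triangle was at (8.6, 7.2) in frame 1 and (7.6, 7.4) in frame 2.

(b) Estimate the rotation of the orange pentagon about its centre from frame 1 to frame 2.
24° clockwise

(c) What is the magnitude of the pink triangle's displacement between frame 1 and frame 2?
3.9

The pink triangle moved from (6.8, 4.9) to (9.1, 1.7), a distance of √(2.3² + 3.2²) ≈ 3.9.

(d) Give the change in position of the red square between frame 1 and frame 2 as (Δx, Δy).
(-2.2, -1.6)

The red square was at (3.5, 4.0) in frame 1 and (1.3, 2.4) in frame 2.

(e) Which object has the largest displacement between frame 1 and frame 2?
the pink triangle

(moved 3.9; next 3.1)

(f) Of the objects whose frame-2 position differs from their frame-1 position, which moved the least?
the orange triangle

(moved 1.0)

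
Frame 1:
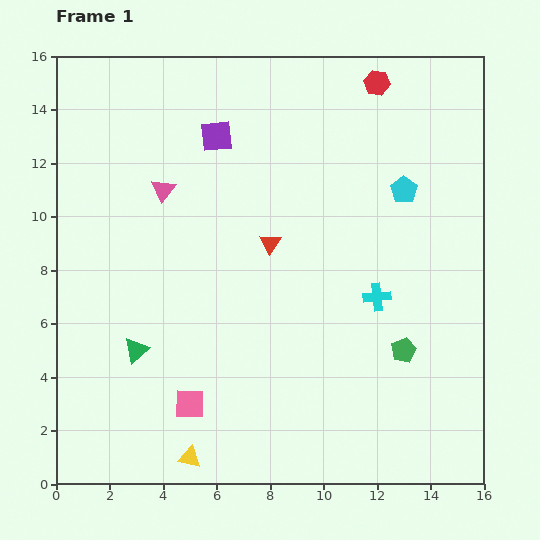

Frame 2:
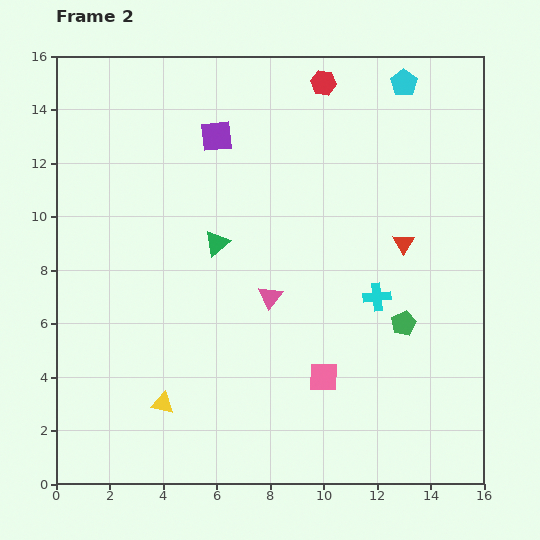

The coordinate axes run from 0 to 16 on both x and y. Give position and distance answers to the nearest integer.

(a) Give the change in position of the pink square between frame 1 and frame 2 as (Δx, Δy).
(5, 1)

The pink square was at (5, 3) in frame 1 and (10, 4) in frame 2.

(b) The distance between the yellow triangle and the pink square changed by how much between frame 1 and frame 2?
+4

Distance in frame 1: 2. Distance in frame 2: 6.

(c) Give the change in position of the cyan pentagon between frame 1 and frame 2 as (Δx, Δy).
(0, 4)

The cyan pentagon was at (13, 11) in frame 1 and (13, 15) in frame 2.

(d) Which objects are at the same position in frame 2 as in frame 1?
the purple square, the cyan cross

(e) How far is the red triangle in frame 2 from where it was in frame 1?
5

The red triangle moved from (8, 9) to (13, 9), a distance of √(5² + 0²) ≈ 5.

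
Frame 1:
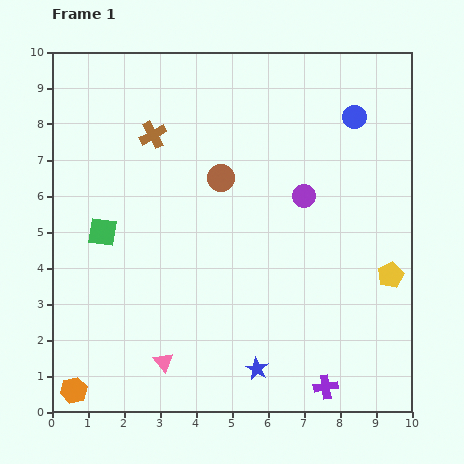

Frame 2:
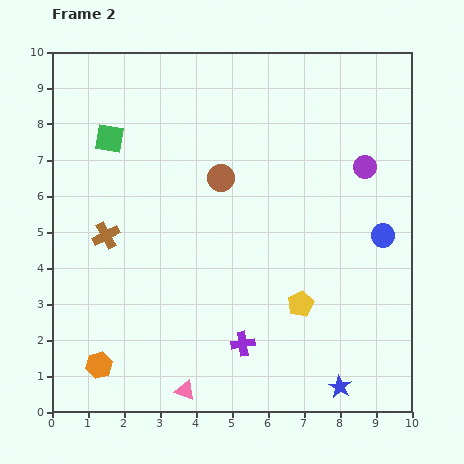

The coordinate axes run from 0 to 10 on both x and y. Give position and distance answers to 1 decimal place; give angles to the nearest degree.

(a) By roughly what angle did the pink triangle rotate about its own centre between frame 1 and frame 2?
29° counter-clockwise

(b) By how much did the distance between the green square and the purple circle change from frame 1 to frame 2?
+1.4

Distance in frame 1: 5.7. Distance in frame 2: 7.1.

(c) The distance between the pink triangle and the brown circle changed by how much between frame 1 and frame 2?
+0.7

Distance in frame 1: 5.3. Distance in frame 2: 6.0.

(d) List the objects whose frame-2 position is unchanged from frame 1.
the brown circle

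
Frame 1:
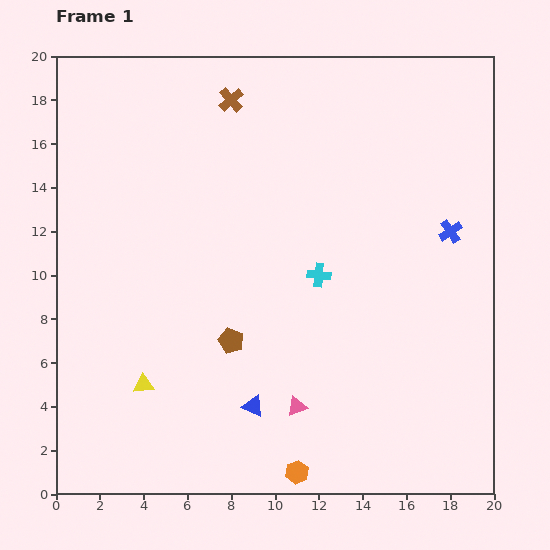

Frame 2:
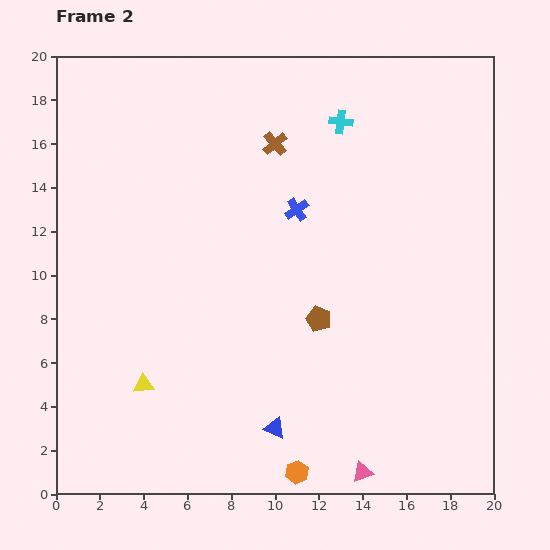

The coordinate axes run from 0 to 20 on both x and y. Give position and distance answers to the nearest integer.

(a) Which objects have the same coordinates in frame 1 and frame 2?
the orange hexagon, the yellow triangle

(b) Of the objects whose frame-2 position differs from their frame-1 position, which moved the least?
the blue triangle

(moved 1)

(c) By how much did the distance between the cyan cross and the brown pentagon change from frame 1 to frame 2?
+4

Distance in frame 1: 5. Distance in frame 2: 9.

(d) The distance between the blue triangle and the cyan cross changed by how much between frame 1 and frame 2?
+7

Distance in frame 1: 7. Distance in frame 2: 14.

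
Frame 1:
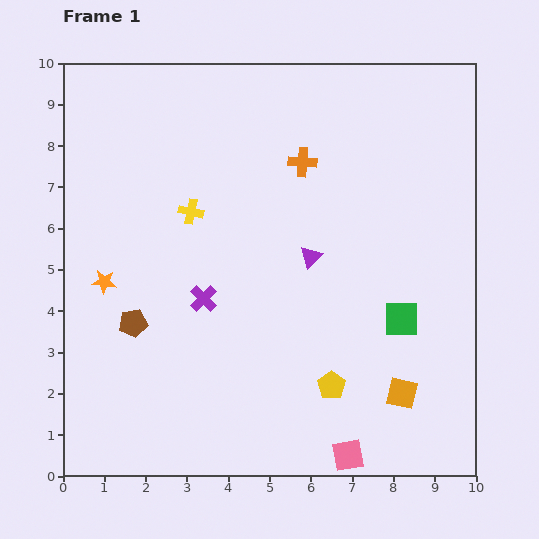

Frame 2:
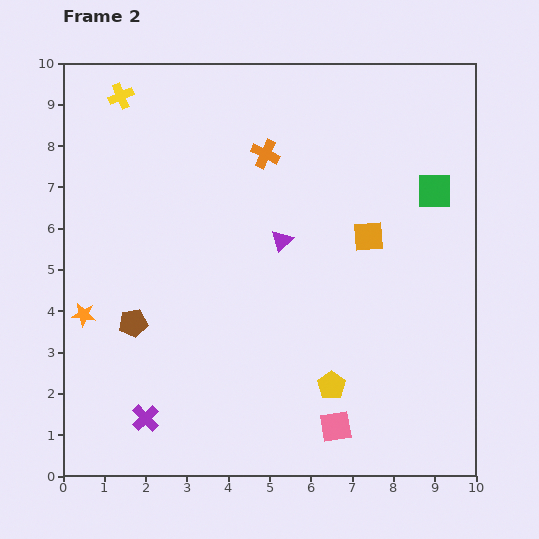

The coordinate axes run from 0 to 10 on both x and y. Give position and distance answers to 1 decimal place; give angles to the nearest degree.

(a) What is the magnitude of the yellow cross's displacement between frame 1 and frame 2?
3.3

The yellow cross moved from (3.1, 6.4) to (1.4, 9.2), a distance of √(1.7² + 2.8²) ≈ 3.3.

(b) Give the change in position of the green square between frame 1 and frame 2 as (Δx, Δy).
(0.8, 3.1)

The green square was at (8.2, 3.8) in frame 1 and (9.0, 6.9) in frame 2.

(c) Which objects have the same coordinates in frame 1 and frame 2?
the yellow pentagon, the brown pentagon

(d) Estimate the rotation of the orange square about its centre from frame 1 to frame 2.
17° counter-clockwise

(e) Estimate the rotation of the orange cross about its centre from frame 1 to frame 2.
21° clockwise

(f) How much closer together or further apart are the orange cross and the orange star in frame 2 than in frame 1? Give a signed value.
+0.3

Distance in frame 1: 5.6. Distance in frame 2: 5.9.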